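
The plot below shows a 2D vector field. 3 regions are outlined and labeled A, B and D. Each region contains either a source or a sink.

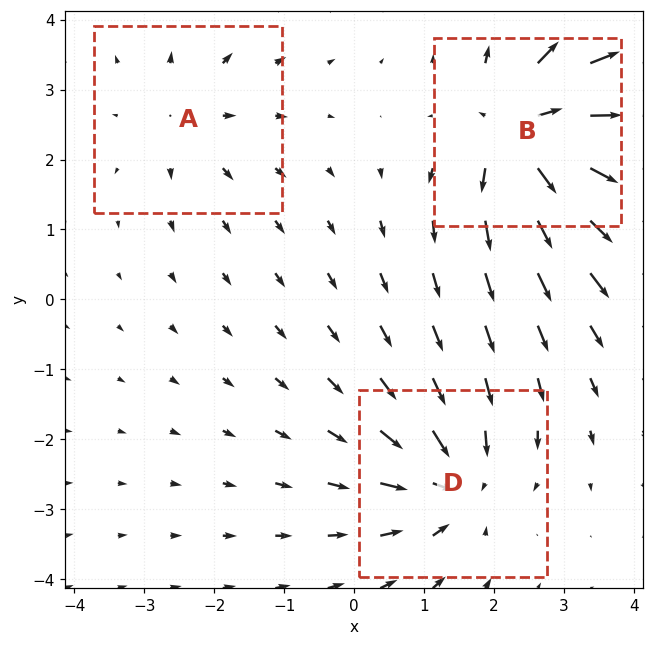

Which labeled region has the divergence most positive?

B

Divergence at each region's feature centre — A: about +2, B: about +6, D: about -4. Region B is most positive.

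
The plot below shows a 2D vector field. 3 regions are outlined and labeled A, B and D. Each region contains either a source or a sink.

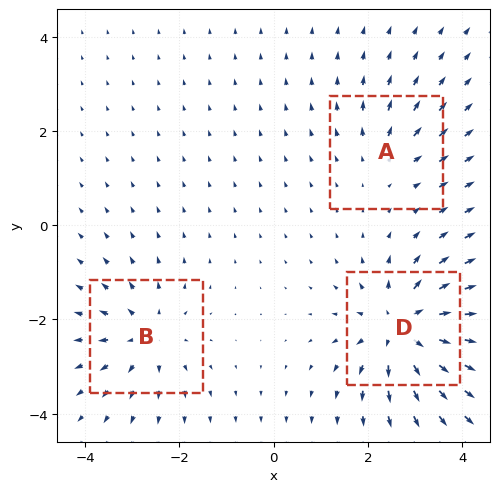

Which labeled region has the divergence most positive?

D

Divergence at each region's feature centre — A: about +2, B: about +3, D: about +5. Region D is most positive.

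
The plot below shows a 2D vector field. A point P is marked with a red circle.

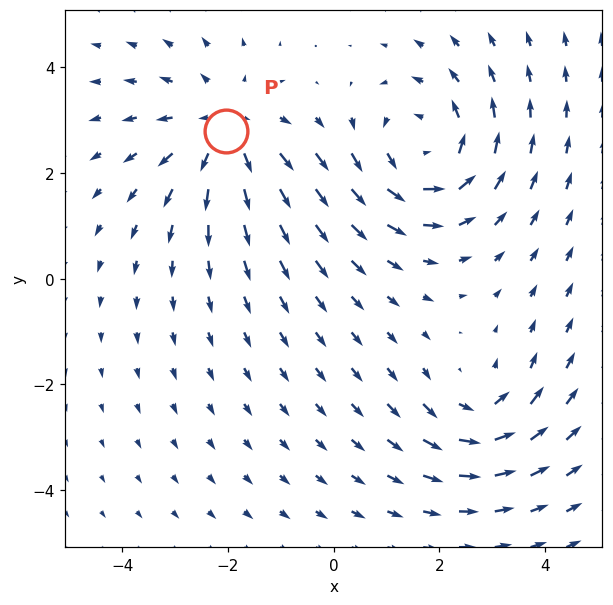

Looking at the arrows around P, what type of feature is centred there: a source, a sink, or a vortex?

At P (-2.0, 2.8) the arrows spread outward. Divergence about +3, curl ≈0 — positive divergence with near-zero curl is a source.

source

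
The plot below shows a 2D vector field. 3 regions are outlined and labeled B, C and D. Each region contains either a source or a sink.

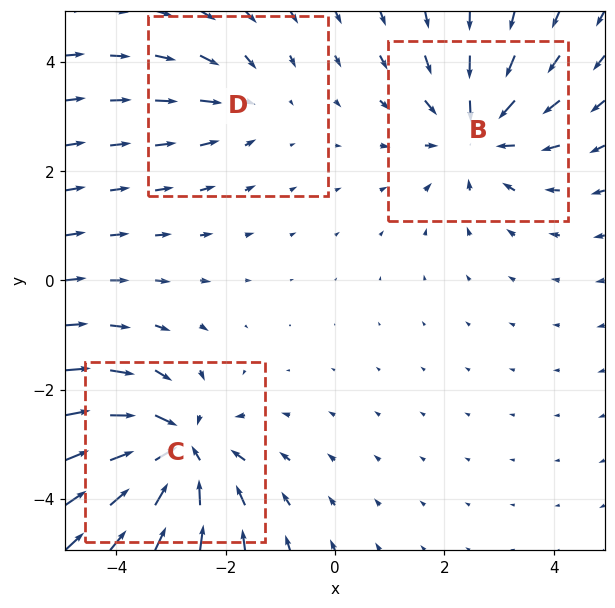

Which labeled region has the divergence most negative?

C

Divergence at each region's feature centre — B: about -3, C: about -5, D: about -2. Region C is most negative.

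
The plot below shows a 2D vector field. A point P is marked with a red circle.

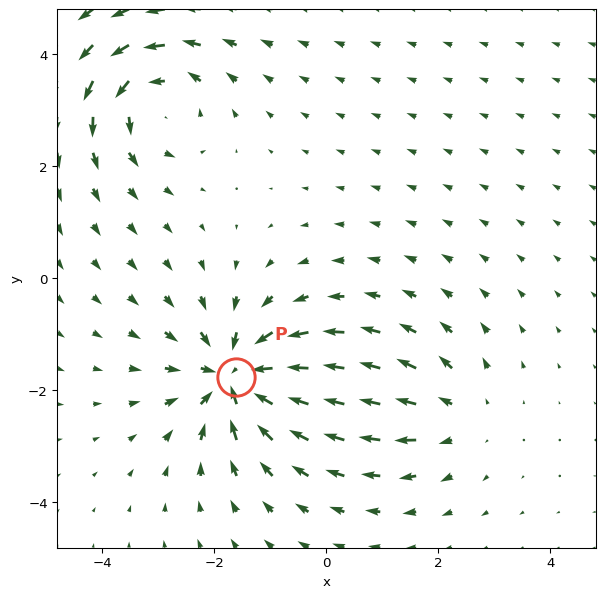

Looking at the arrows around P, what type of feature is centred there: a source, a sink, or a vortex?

At P (-1.6, -1.8) the arrows converge inward. Divergence about -5, curl ≈0 — negative divergence with near-zero curl is a sink.

sink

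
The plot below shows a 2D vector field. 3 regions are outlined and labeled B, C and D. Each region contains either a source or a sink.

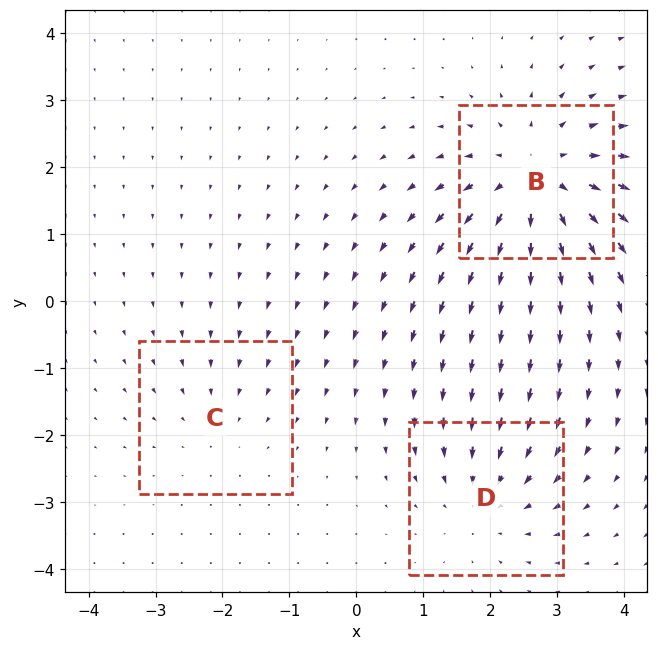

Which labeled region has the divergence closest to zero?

C

Divergence at each region's feature centre — B: about +5, C: about -2, D: about -3. Region C is closest to zero.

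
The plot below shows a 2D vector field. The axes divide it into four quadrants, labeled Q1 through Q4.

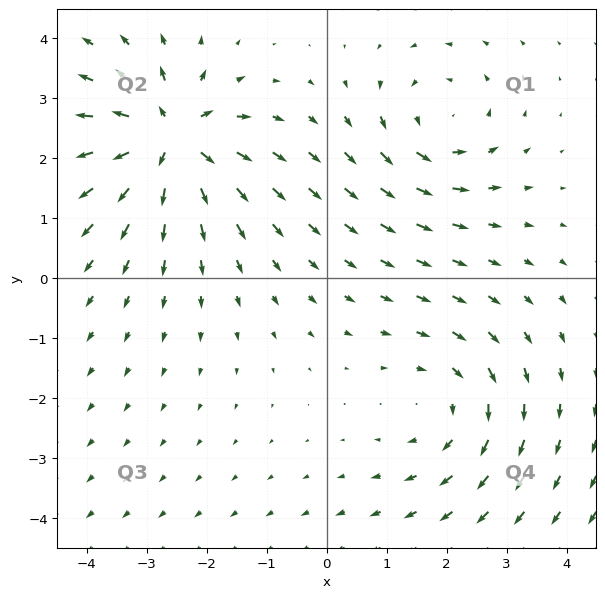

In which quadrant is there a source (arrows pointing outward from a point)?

The source sits at approximately (-2.6, 2.3), which lies in quadrant Q2. The divergence there is about +5, positive as expected for a source.

Q2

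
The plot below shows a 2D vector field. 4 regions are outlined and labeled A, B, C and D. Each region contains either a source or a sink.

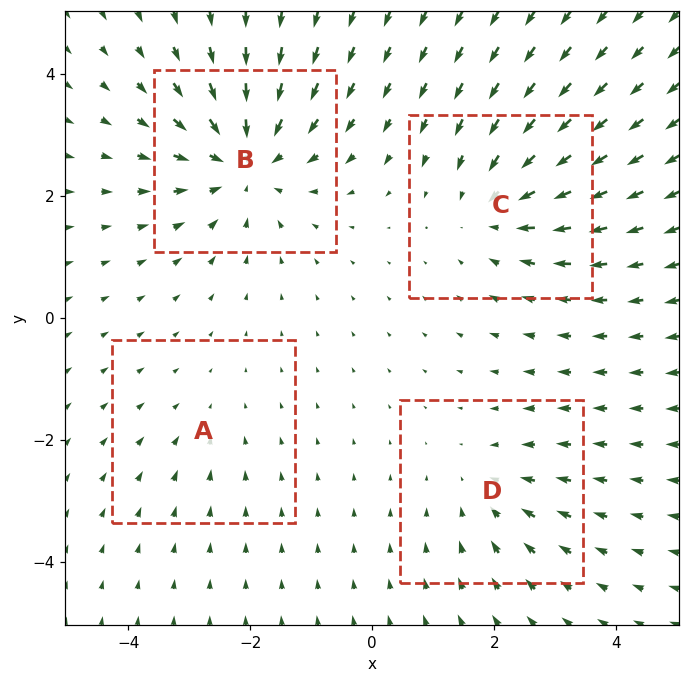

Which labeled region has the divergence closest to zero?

A

Divergence at each region's feature centre — A: about -2, B: about -6, C: about -4, D: about -3. Region A is closest to zero.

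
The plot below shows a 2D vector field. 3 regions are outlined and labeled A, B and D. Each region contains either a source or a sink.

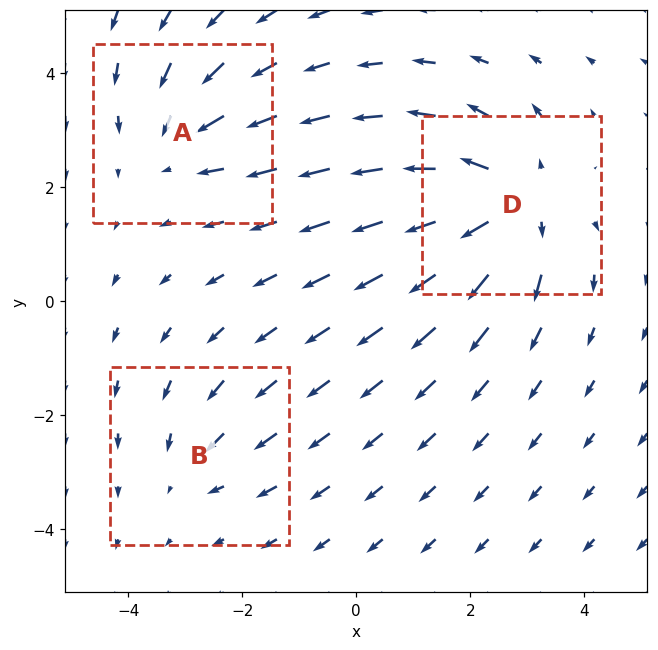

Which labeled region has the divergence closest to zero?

B

Divergence at each region's feature centre — A: about -3, B: about -2, D: about +4. Region B is closest to zero.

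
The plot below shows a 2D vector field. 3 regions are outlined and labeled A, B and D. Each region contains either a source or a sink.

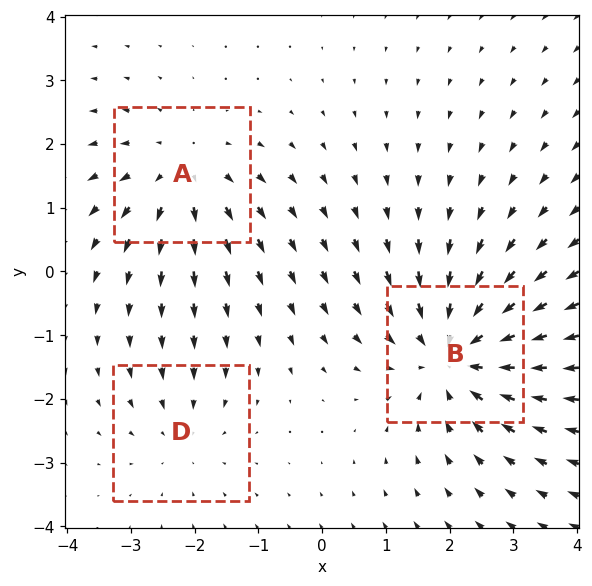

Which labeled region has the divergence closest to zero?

Divergence at each region's feature centre — A: about +3, B: about -4, D: about -2. Region D is closest to zero.

D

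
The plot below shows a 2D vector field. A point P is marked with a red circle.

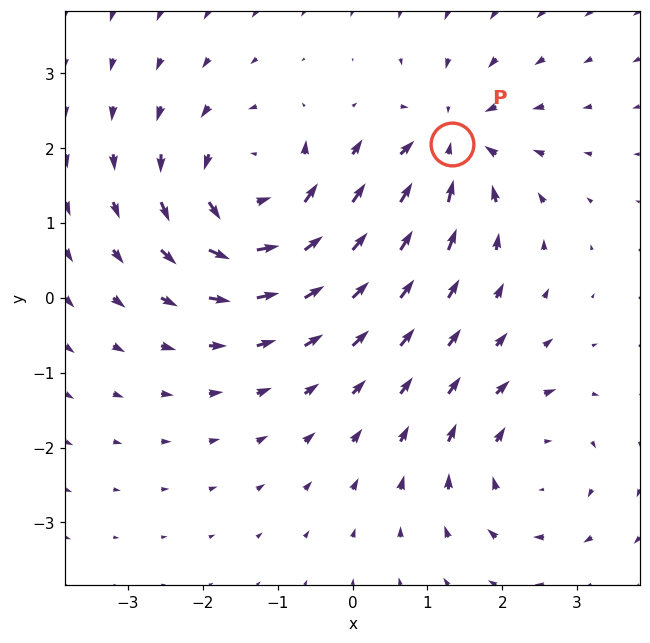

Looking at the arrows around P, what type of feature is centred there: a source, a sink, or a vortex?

At P (1.3, 2.1) the arrows converge inward. Divergence about -4, curl ≈0 — negative divergence with near-zero curl is a sink.

sink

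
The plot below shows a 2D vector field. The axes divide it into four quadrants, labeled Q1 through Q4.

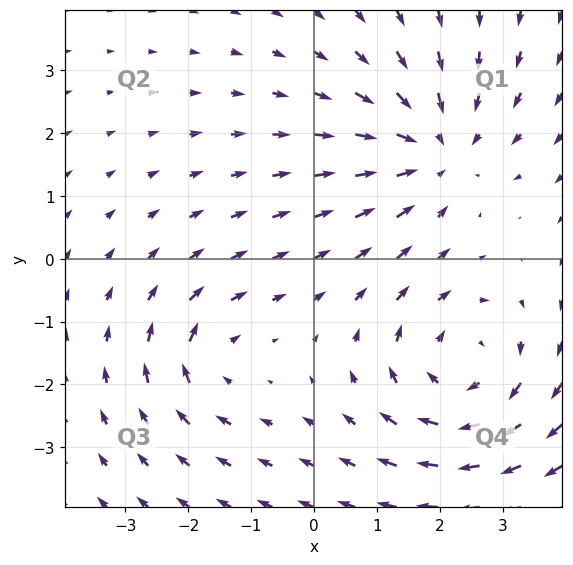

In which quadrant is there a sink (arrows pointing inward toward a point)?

Q1

The sink sits at approximately (1.9, 1.8), which lies in quadrant Q1. The divergence there is about -3, negative as expected for a sink.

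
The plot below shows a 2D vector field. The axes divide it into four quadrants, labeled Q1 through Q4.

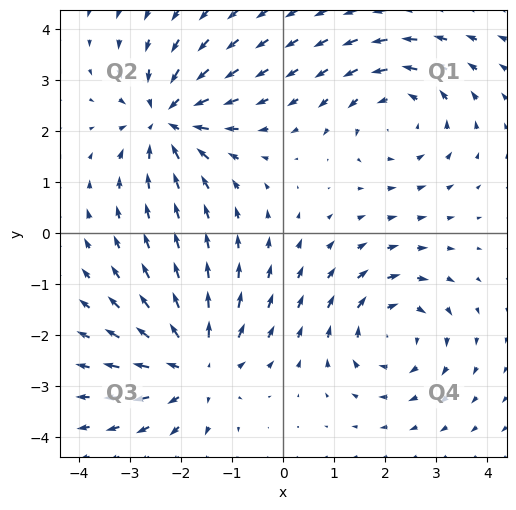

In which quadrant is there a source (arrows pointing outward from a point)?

Q3

The source sits at approximately (-1.7, -2.6), which lies in quadrant Q3. The divergence there is about +4, positive as expected for a source.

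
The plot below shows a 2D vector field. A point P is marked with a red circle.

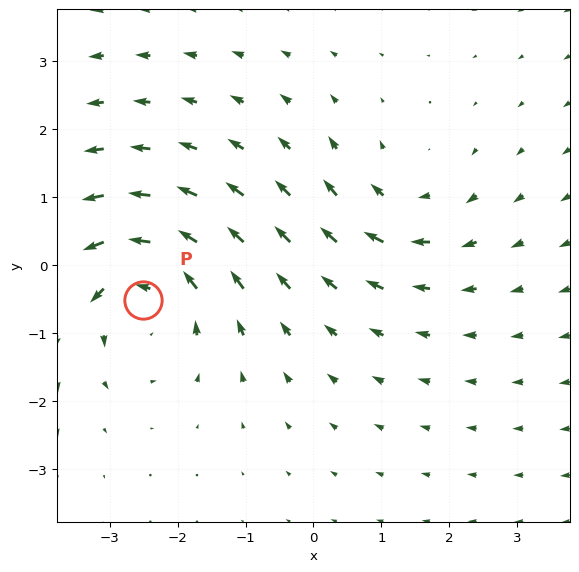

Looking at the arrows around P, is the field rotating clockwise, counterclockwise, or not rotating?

counterclockwise

Near P at (-2.5, -0.5) the arrows circulate counterclockwise. The curl (z-component) there is about +4; positive curl means counterclockwise rotation.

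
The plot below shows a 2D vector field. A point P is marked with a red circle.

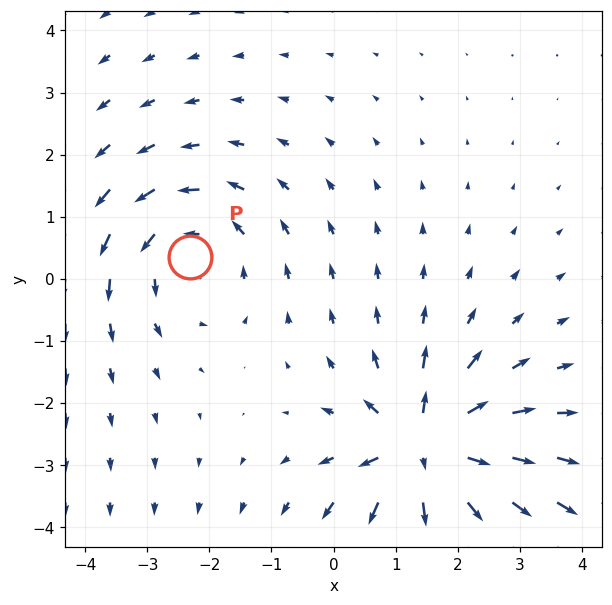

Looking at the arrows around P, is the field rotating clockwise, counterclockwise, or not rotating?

counterclockwise

Near P at (-2.3, 0.4) the arrows circulate counterclockwise. The curl (z-component) there is about +3; positive curl means counterclockwise rotation.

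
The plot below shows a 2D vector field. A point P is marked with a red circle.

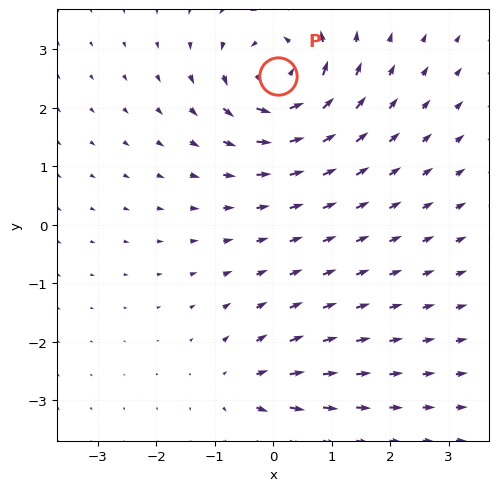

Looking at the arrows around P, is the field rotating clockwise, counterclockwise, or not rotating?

counterclockwise

Near P at (0.1, 2.5) the arrows circulate counterclockwise. The curl (z-component) there is about +6; positive curl means counterclockwise rotation.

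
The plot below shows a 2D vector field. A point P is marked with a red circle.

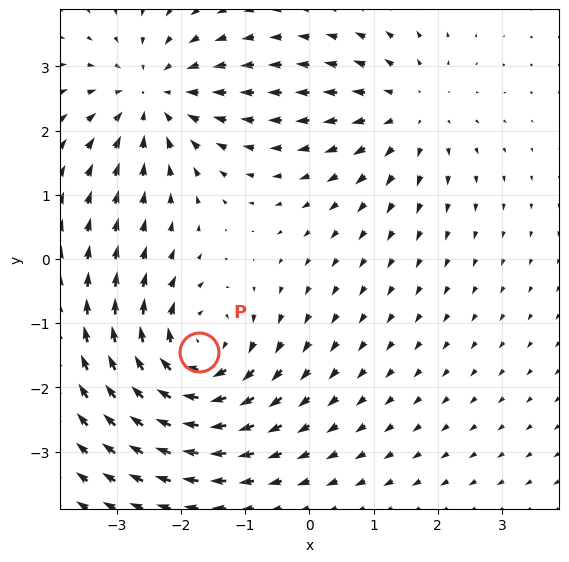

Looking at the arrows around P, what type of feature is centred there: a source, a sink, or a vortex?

At P (-1.7, -1.5) the arrows circulate clockwise. Divergence ≈0, curl about -5 — near-zero divergence with nonzero curl is a vortex.

vortex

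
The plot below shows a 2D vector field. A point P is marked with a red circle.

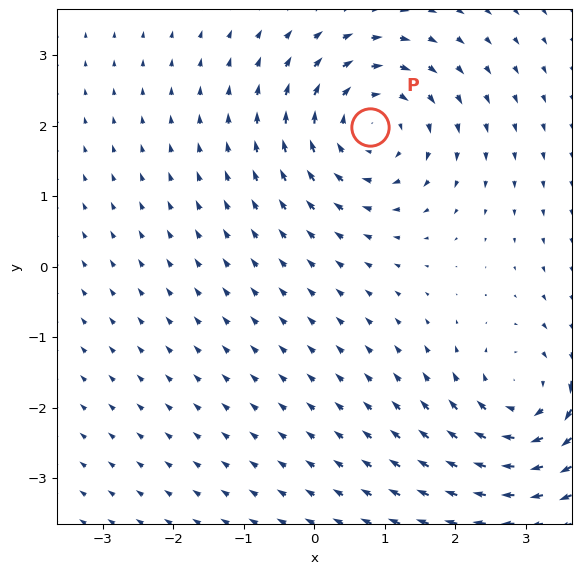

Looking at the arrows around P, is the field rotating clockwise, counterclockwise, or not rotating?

clockwise

Near P at (0.8, 2.0) the arrows circulate clockwise. The curl (z-component) there is about -4; negative curl means clockwise rotation.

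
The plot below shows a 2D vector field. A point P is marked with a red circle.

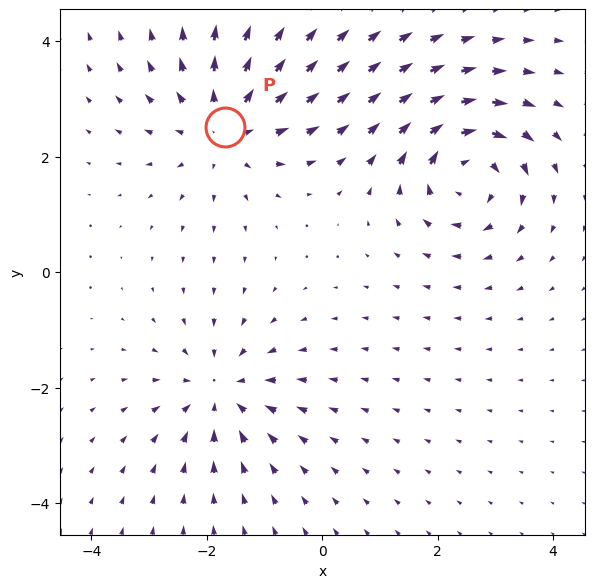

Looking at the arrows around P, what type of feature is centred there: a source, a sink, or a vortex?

At P (-1.7, 2.5) the arrows spread outward. Divergence about +4, curl ≈0 — positive divergence with near-zero curl is a source.

source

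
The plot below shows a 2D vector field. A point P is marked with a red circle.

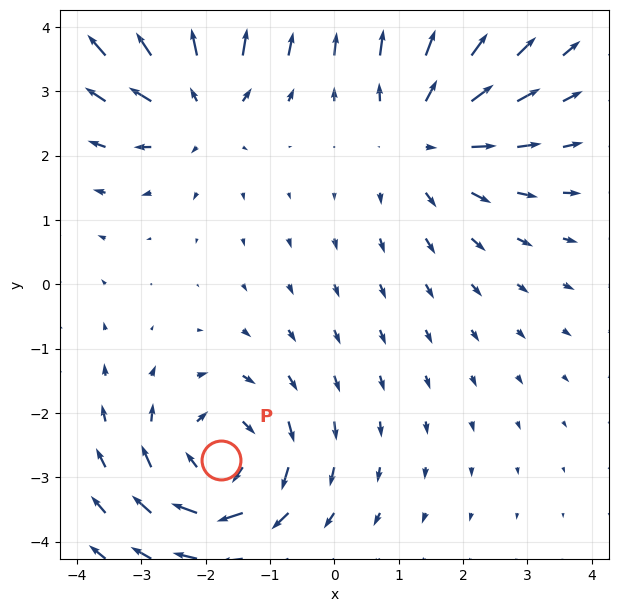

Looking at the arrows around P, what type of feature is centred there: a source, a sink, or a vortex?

vortex

At P (-1.8, -2.7) the arrows circulate clockwise. Divergence ≈0, curl about -5 — near-zero divergence with nonzero curl is a vortex.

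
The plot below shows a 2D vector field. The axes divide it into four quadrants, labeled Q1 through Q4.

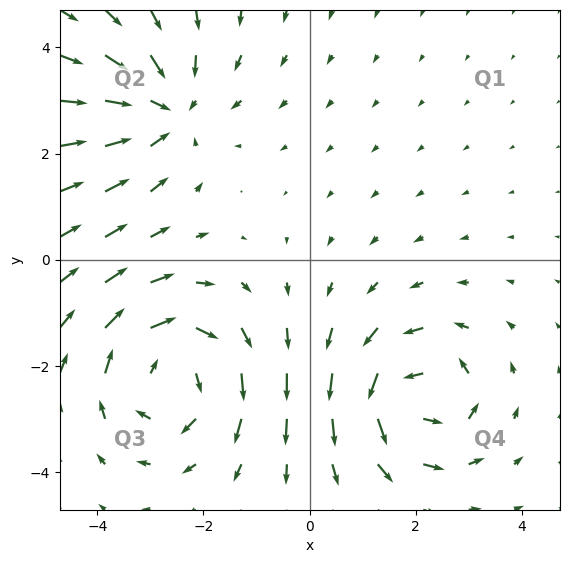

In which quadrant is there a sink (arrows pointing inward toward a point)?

The sink sits at approximately (-2.7, 2.8), which lies in quadrant Q2. The divergence there is about -3, negative as expected for a sink.

Q2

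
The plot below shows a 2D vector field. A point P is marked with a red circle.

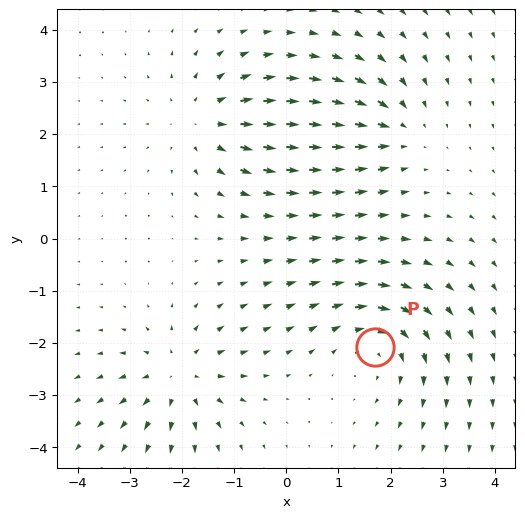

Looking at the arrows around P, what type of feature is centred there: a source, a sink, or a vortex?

At P (1.7, -2.1) the arrows circulate clockwise. Divergence ≈0, curl about -3 — near-zero divergence with nonzero curl is a vortex.

vortex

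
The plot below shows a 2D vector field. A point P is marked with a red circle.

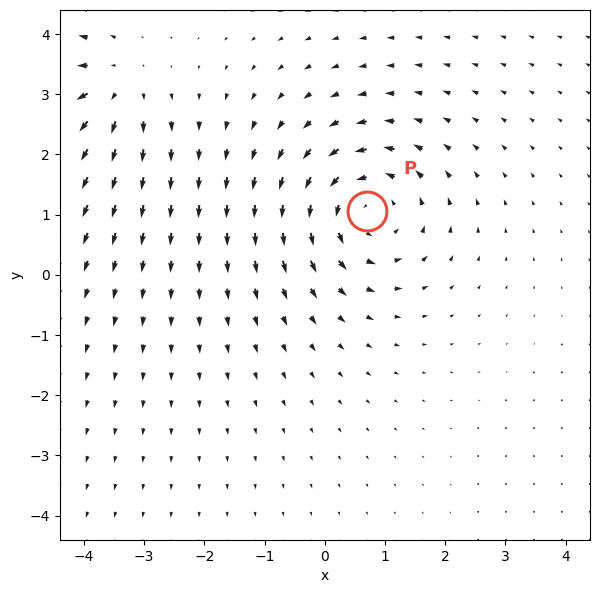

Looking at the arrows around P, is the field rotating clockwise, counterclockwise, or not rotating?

counterclockwise

Near P at (0.7, 1.1) the arrows circulate counterclockwise. The curl (z-component) there is about +4; positive curl means counterclockwise rotation.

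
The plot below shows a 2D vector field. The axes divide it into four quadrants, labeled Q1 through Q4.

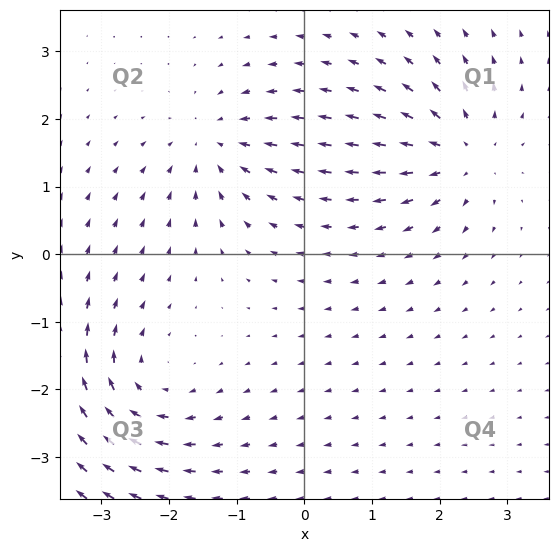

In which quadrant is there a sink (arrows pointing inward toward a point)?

Q2

The sink sits at approximately (-1.3, 1.6), which lies in quadrant Q2. The divergence there is about -3, negative as expected for a sink.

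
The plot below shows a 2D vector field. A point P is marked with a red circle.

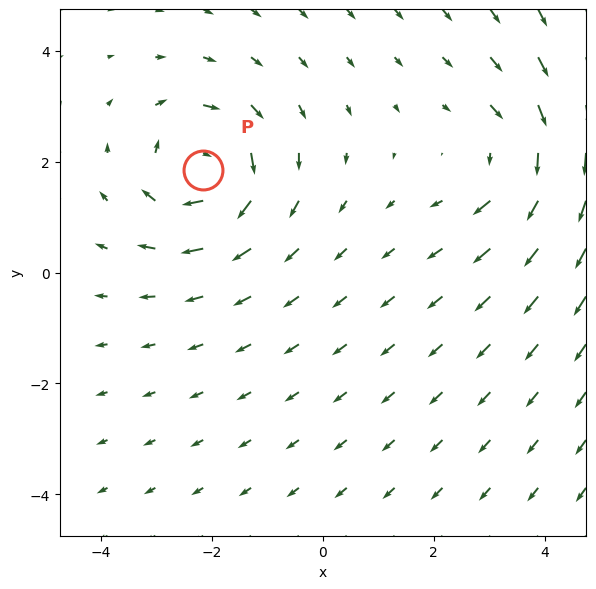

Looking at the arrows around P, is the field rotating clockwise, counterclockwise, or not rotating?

clockwise

Near P at (-2.2, 1.9) the arrows circulate clockwise. The curl (z-component) there is about -5; negative curl means clockwise rotation.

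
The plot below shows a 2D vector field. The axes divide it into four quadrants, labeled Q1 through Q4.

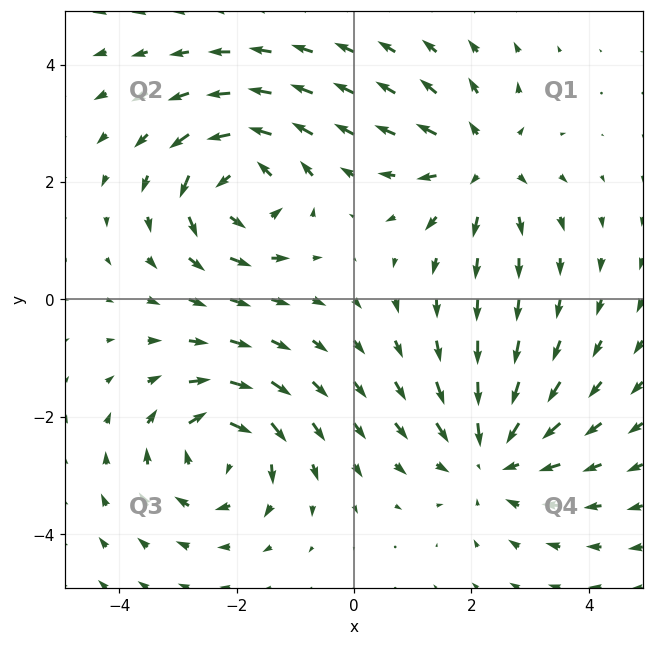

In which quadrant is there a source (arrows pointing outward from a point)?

The source sits at approximately (2.2, 2.3), which lies in quadrant Q1. The divergence there is about +4, positive as expected for a source.

Q1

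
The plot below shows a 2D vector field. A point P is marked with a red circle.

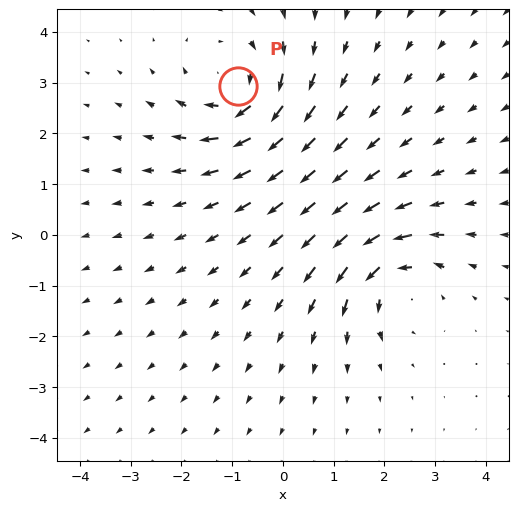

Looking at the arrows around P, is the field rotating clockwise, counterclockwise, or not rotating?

clockwise

Near P at (-0.9, 2.9) the arrows circulate clockwise. The curl (z-component) there is about -4; negative curl means clockwise rotation.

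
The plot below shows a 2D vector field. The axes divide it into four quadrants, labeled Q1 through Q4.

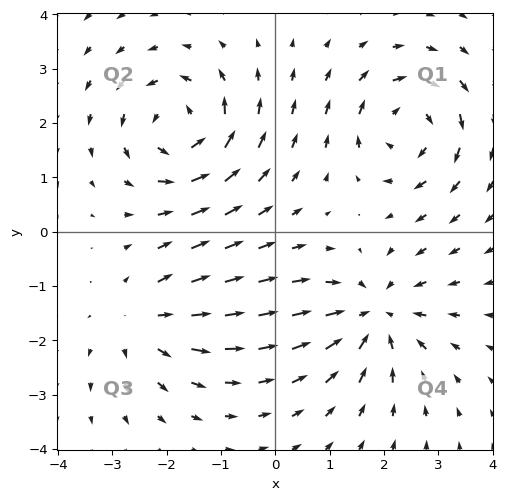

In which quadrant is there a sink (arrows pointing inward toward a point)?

Q4

The sink sits at approximately (1.8, -1.5), which lies in quadrant Q4. The divergence there is about -5, negative as expected for a sink.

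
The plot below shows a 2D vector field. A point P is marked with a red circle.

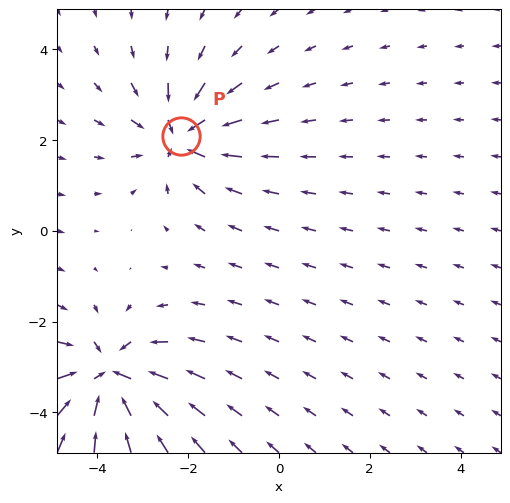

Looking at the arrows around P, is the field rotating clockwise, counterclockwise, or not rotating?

not rotating

Near P at (-2.2, 2.1) the arrows show no circulation. The curl there is ≈0.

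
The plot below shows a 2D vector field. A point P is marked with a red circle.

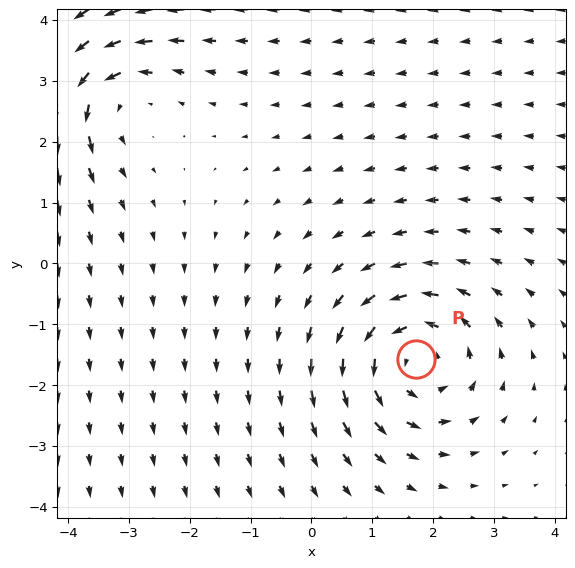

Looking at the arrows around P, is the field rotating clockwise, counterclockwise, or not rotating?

Near P at (1.7, -1.6) the arrows circulate counterclockwise. The curl (z-component) there is about +3; positive curl means counterclockwise rotation.

counterclockwise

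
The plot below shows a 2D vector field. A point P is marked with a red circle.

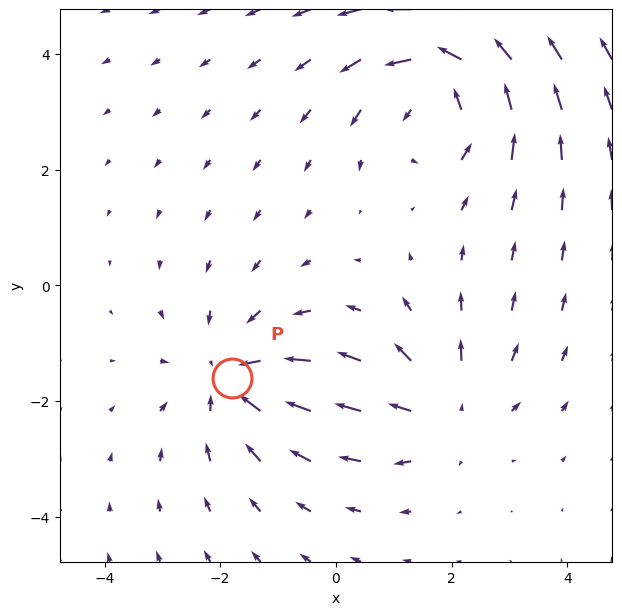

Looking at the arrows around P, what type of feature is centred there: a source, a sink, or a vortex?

At P (-1.8, -1.6) the arrows converge inward. Divergence about -3, curl ≈0 — negative divergence with near-zero curl is a sink.

sink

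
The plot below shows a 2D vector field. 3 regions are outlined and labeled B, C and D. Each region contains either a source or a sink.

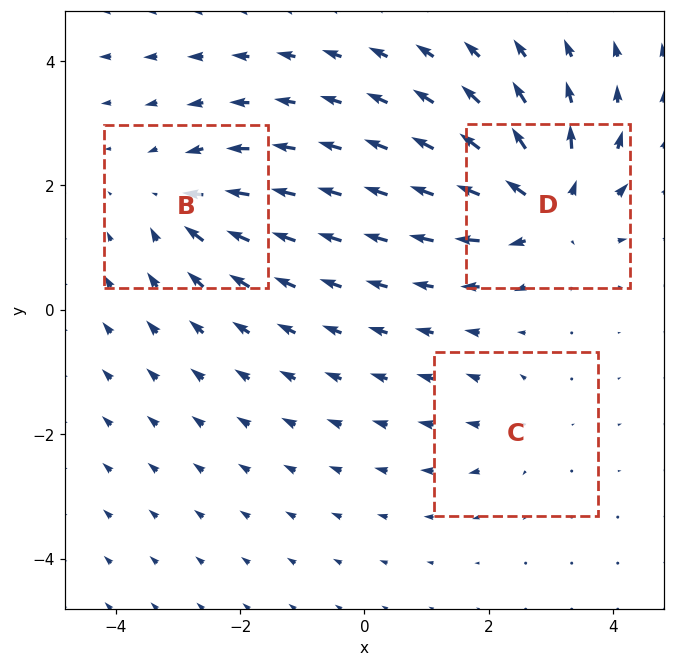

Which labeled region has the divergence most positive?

Divergence at each region's feature centre — B: about -3, C: about +2, D: about +6. Region D is most positive.

D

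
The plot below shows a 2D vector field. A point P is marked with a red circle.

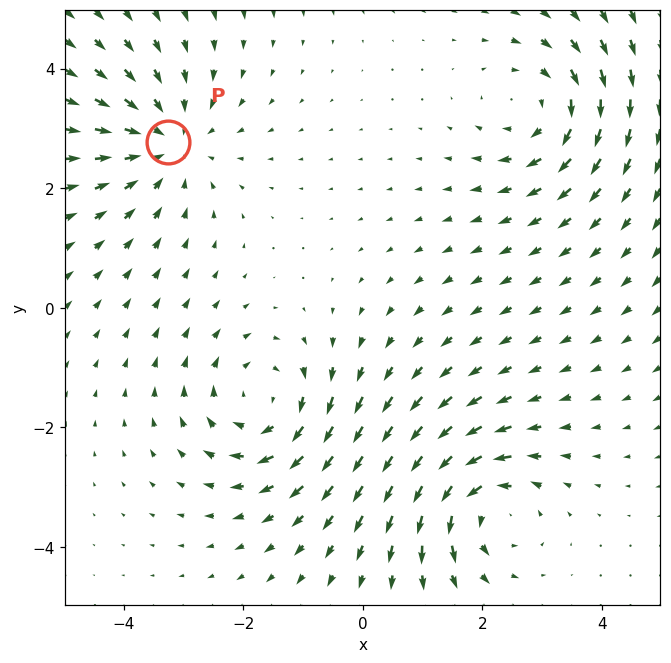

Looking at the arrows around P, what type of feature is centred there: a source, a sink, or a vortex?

At P (-3.3, 2.8) the arrows converge inward. Divergence about -3, curl ≈0 — negative divergence with near-zero curl is a sink.

sink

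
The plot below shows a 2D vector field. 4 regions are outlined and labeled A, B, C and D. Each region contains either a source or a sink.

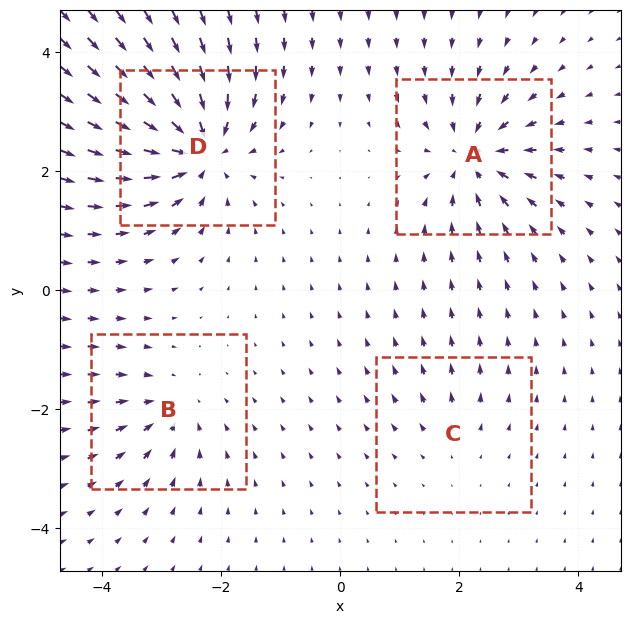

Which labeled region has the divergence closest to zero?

Divergence at each region's feature centre — A: about -7, B: about -4, C: about +2, D: about -9. Region C is closest to zero.

C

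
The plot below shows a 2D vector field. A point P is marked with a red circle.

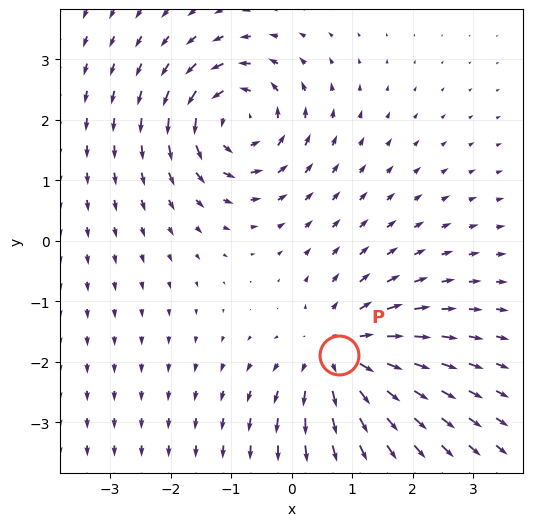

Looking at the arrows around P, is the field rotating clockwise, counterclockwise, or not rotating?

not rotating

Near P at (0.8, -1.9) the arrows show no circulation. The curl there is ≈0.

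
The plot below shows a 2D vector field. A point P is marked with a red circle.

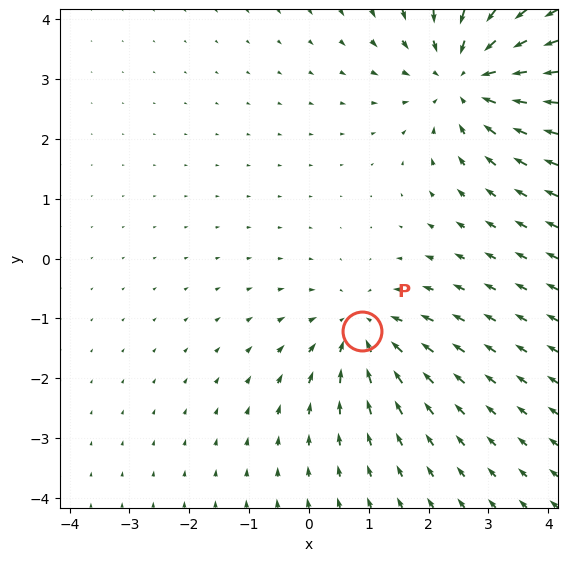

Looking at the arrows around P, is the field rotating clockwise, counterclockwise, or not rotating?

not rotating

Near P at (0.9, -1.2) the arrows show no circulation. The curl there is ≈0.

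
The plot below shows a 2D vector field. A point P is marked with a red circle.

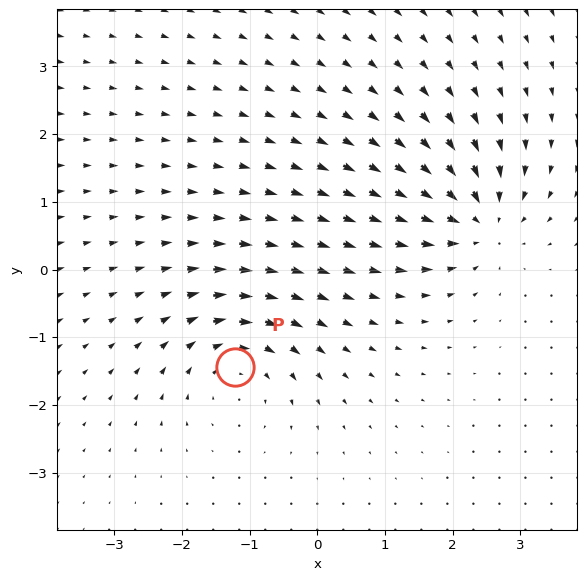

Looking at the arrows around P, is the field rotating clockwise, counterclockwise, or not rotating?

clockwise

Near P at (-1.2, -1.4) the arrows circulate clockwise. The curl (z-component) there is about -5; negative curl means clockwise rotation.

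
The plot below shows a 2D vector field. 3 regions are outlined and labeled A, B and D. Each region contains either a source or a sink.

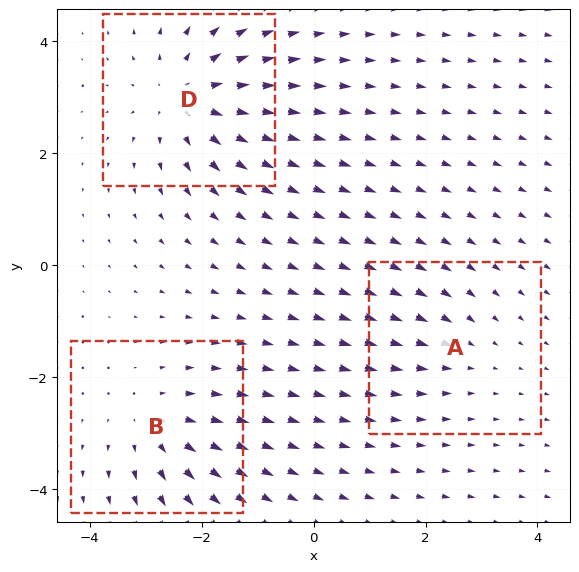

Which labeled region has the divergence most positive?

Divergence at each region's feature centre — A: about -2, B: about +3, D: about +4. Region D is most positive.

D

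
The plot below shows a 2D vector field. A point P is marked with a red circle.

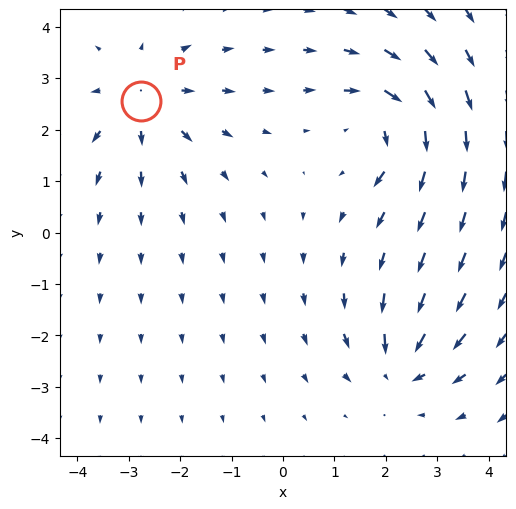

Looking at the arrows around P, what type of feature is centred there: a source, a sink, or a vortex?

source

At P (-2.8, 2.6) the arrows spread outward. Divergence about +4, curl ≈0 — positive divergence with near-zero curl is a source.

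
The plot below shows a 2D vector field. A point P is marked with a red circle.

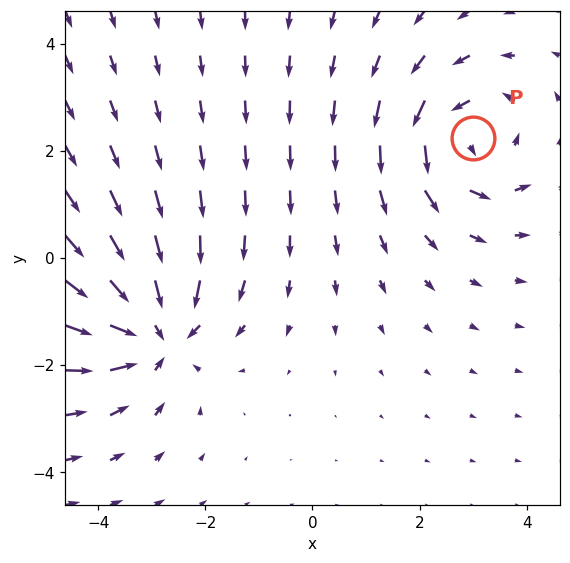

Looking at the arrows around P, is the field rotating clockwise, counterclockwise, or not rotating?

counterclockwise

Near P at (3.0, 2.2) the arrows circulate counterclockwise. The curl (z-component) there is about +3; positive curl means counterclockwise rotation.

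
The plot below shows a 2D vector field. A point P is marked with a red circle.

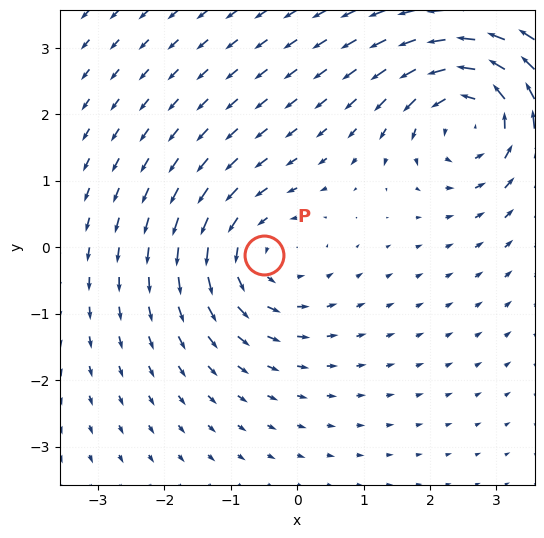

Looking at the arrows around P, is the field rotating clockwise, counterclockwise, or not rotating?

counterclockwise

Near P at (-0.5, -0.1) the arrows circulate counterclockwise. The curl (z-component) there is about +3; positive curl means counterclockwise rotation.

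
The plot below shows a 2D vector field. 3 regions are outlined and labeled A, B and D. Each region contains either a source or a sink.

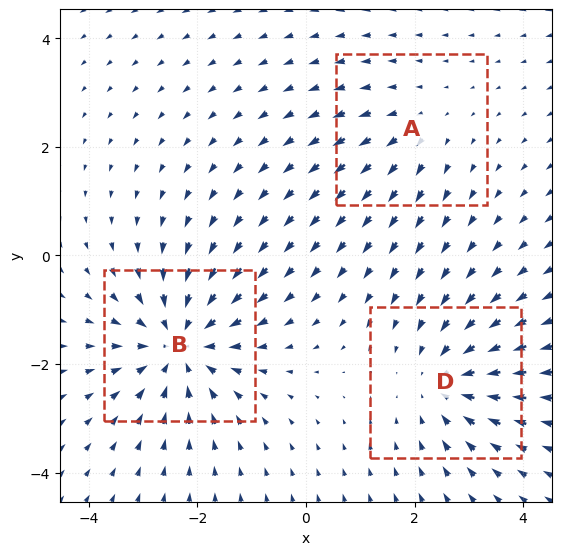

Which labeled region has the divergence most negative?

Divergence at each region's feature centre — A: about +2, B: about -4, D: about -3. Region B is most negative.

B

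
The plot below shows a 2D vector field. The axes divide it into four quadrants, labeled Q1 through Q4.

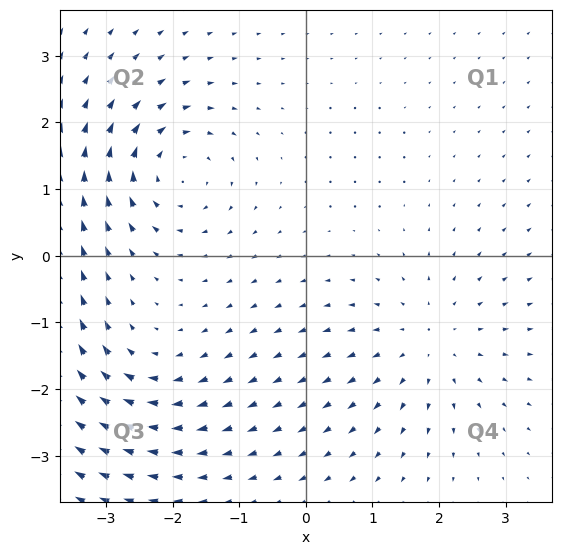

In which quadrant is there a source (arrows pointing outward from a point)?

The source sits at approximately (1.8, -1.3), which lies in quadrant Q4. The divergence there is about +3, positive as expected for a source.

Q4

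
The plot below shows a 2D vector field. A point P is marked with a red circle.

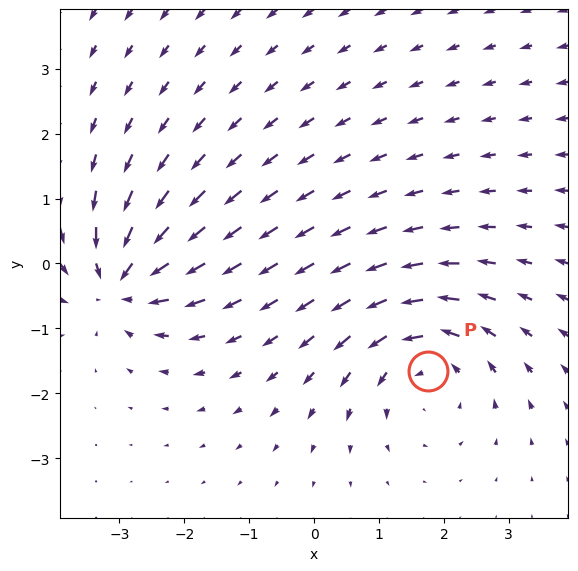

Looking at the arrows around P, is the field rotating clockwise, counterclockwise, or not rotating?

counterclockwise

Near P at (1.7, -1.7) the arrows circulate counterclockwise. The curl (z-component) there is about +4; positive curl means counterclockwise rotation.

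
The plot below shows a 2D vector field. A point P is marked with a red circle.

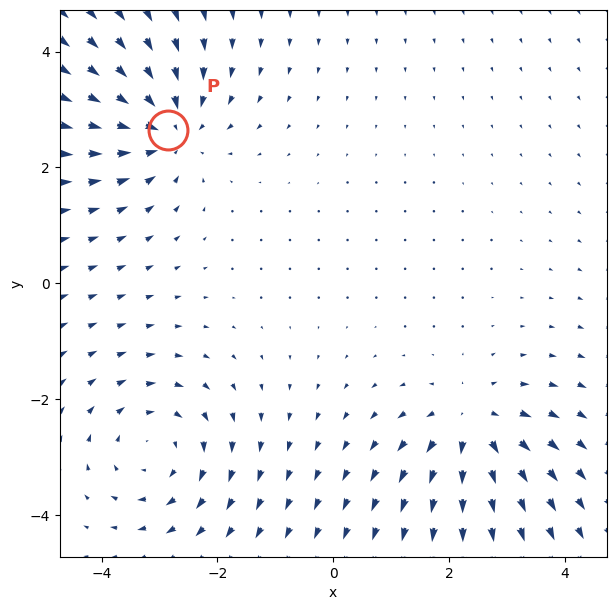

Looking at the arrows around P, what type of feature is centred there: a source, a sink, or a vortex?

sink

At P (-2.8, 2.6) the arrows converge inward. Divergence about -4, curl ≈0 — negative divergence with near-zero curl is a sink.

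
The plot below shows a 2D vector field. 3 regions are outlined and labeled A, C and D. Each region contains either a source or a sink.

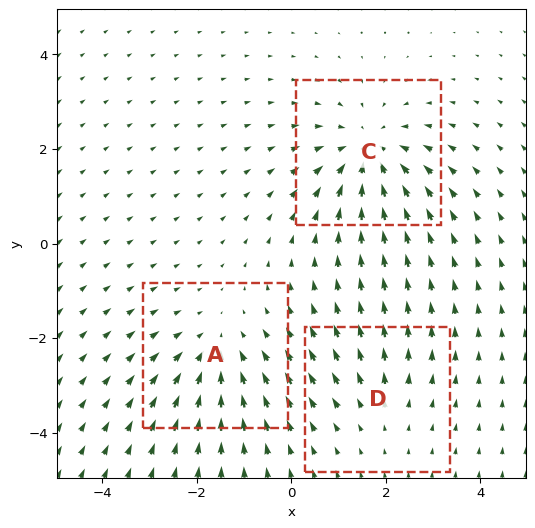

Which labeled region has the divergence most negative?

C

Divergence at each region's feature centre — A: about -3, C: about -4, D: about +2. Region C is most negative.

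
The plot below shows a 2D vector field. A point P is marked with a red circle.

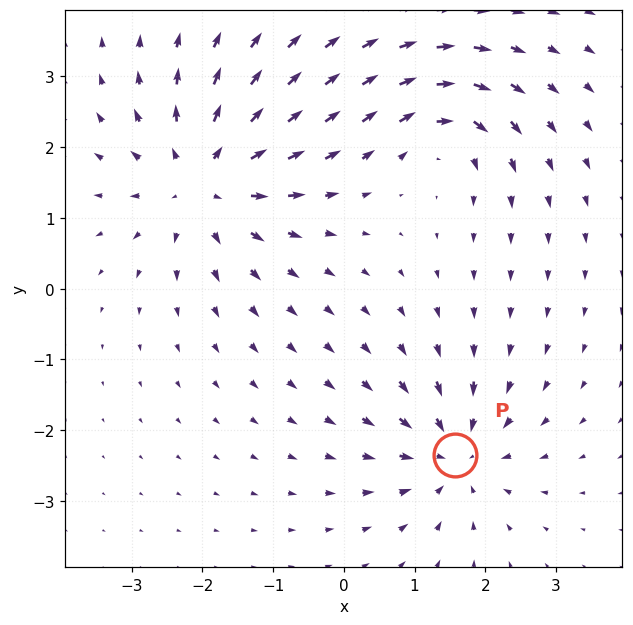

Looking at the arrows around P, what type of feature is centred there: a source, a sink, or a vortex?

sink

At P (1.6, -2.4) the arrows converge inward. Divergence about -4, curl ≈0 — negative divergence with near-zero curl is a sink.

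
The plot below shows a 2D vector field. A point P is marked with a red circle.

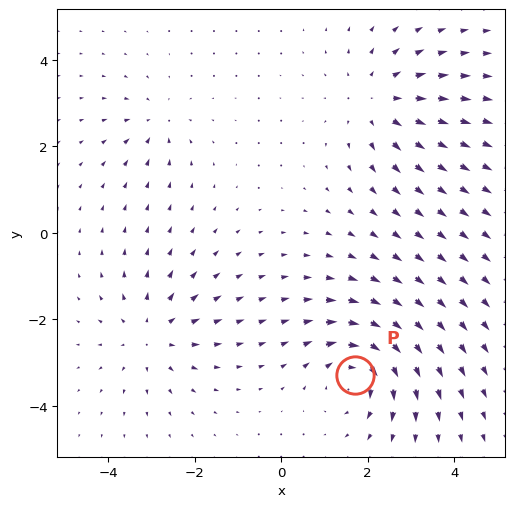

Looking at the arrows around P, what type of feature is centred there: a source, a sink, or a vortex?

At P (1.7, -3.3) the arrows circulate clockwise. Divergence ≈0, curl about -6 — near-zero divergence with nonzero curl is a vortex.

vortex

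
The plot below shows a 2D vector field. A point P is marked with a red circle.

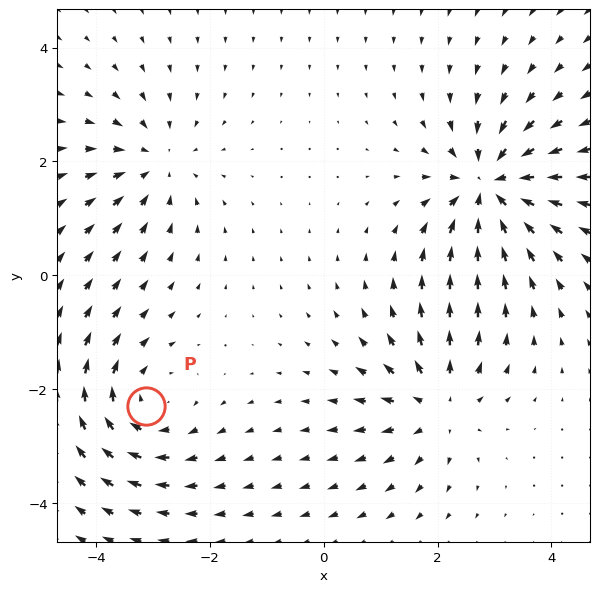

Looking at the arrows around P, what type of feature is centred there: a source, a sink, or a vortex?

vortex

At P (-3.1, -2.3) the arrows circulate clockwise. Divergence ≈0, curl about -4 — near-zero divergence with nonzero curl is a vortex.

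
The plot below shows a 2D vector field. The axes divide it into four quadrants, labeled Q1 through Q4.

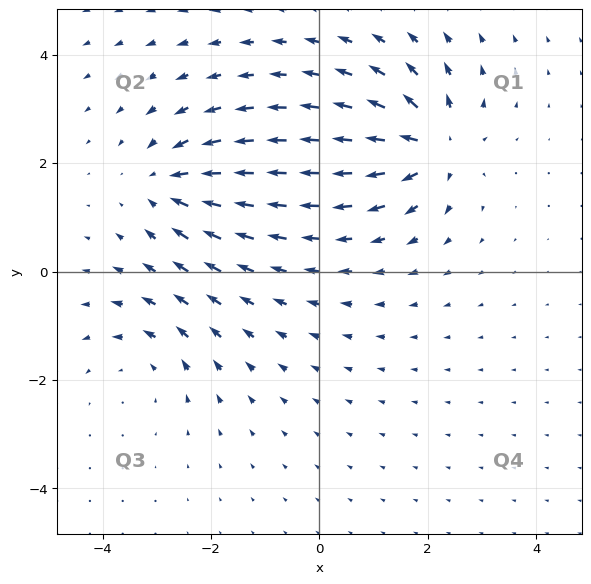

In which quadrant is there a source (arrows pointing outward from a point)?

Q1

The source sits at approximately (2.1, 2.3), which lies in quadrant Q1. The divergence there is about +6, positive as expected for a source.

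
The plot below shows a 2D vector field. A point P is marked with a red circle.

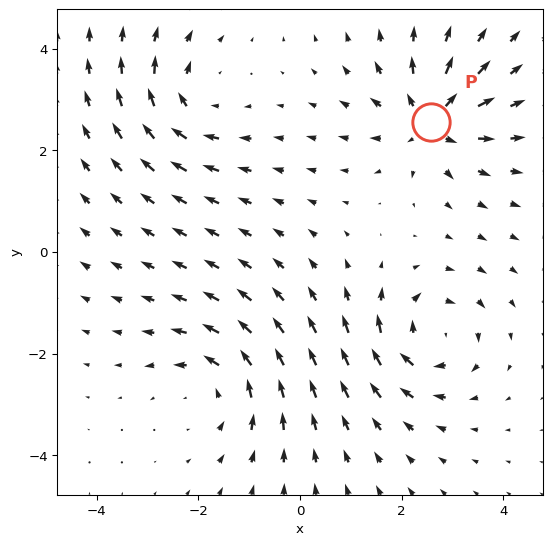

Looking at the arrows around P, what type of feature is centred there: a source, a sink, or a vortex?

At P (2.6, 2.6) the arrows spread outward. Divergence about +6, curl ≈0 — positive divergence with near-zero curl is a source.

source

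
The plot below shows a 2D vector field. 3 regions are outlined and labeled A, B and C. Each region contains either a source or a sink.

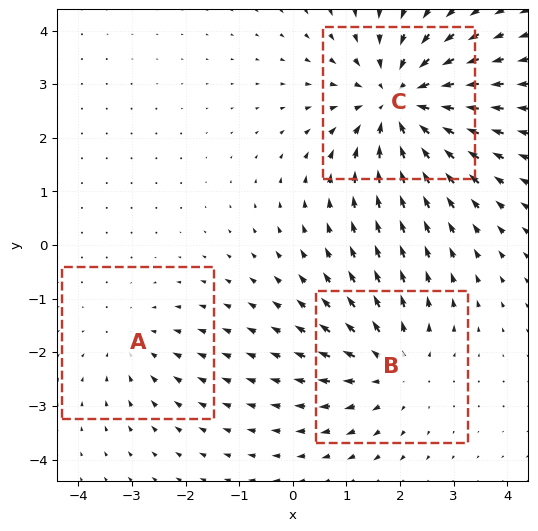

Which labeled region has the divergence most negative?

Divergence at each region's feature centre — A: about -2, B: about +3, C: about -5. Region C is most negative.

C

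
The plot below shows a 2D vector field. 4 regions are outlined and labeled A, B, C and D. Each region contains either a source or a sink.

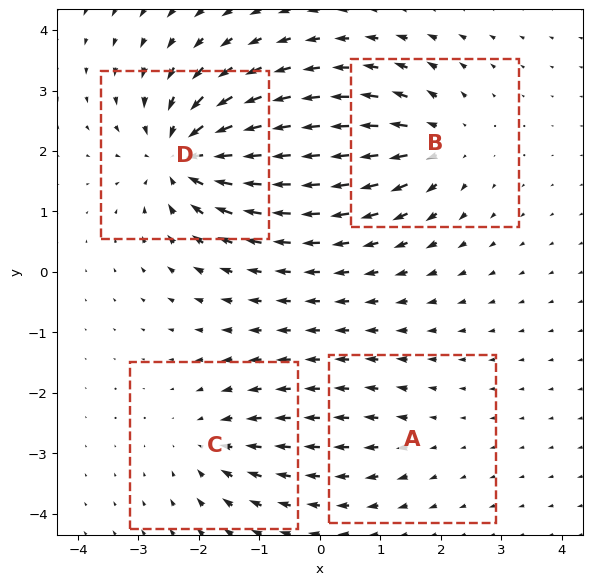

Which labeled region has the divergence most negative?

Divergence at each region's feature centre — A: about +2, B: about +5, C: about -4, D: about -8. Region D is most negative.

D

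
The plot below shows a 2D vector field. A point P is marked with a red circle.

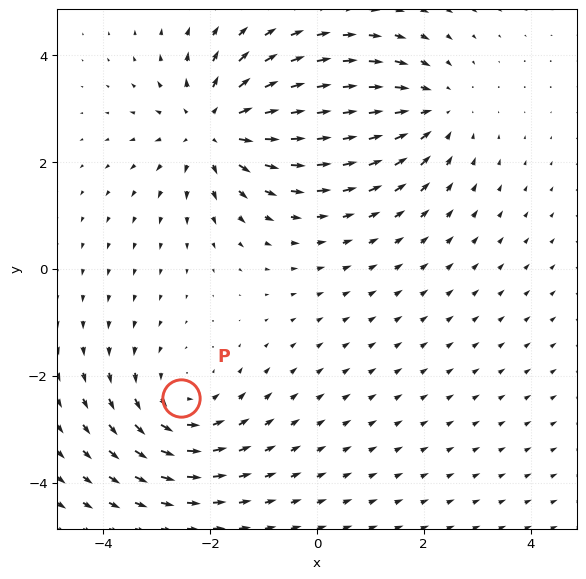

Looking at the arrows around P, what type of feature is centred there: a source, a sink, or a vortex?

At P (-2.5, -2.4) the arrows circulate counterclockwise. Divergence ≈0, curl about +3 — near-zero divergence with nonzero curl is a vortex.

vortex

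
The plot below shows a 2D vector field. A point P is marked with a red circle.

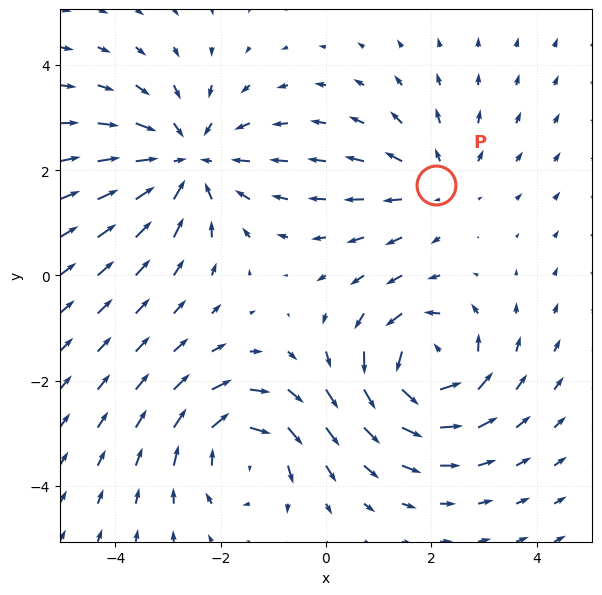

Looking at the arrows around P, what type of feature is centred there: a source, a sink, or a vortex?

source

At P (2.1, 1.7) the arrows spread outward. Divergence about +3, curl ≈0 — positive divergence with near-zero curl is a source.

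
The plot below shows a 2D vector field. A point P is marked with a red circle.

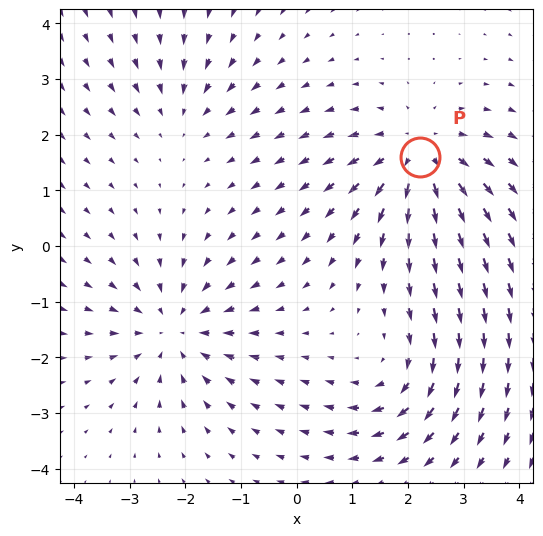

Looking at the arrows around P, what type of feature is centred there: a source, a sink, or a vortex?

source

At P (2.2, 1.6) the arrows spread outward. Divergence about +5, curl ≈0 — positive divergence with near-zero curl is a source.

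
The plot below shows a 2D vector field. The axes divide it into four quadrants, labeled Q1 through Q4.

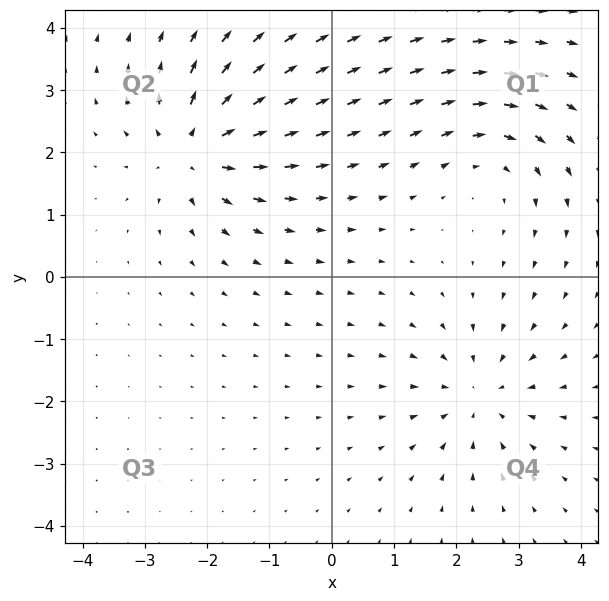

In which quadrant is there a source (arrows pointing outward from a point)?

The source sits at approximately (-2.2, 2.0), which lies in quadrant Q2. The divergence there is about +6, positive as expected for a source.

Q2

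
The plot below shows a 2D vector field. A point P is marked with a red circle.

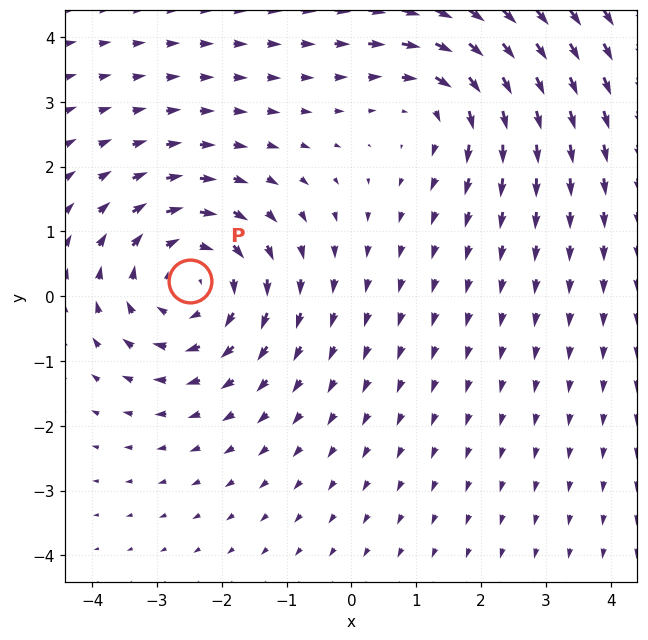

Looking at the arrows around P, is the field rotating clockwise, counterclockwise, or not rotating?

Near P at (-2.5, 0.2) the arrows circulate clockwise. The curl (z-component) there is about -4; negative curl means clockwise rotation.

clockwise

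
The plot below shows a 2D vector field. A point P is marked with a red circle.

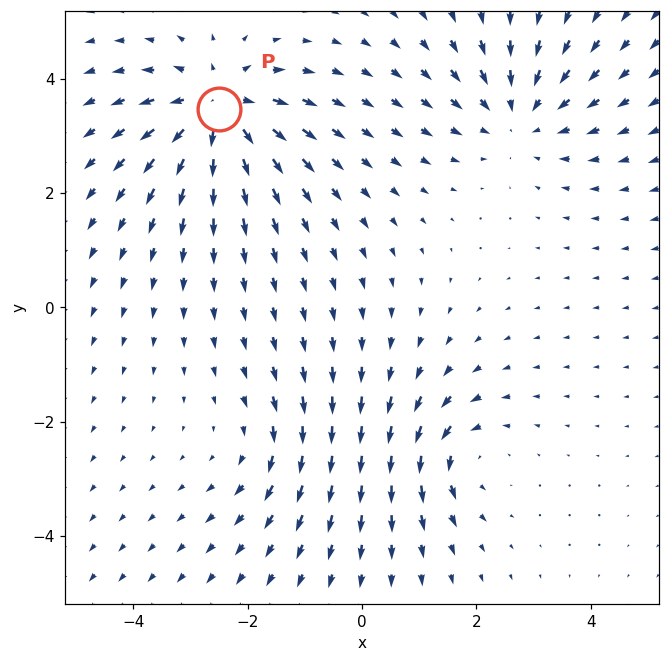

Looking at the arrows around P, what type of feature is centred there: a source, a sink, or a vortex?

At P (-2.5, 3.5) the arrows spread outward. Divergence about +6, curl ≈0 — positive divergence with near-zero curl is a source.

source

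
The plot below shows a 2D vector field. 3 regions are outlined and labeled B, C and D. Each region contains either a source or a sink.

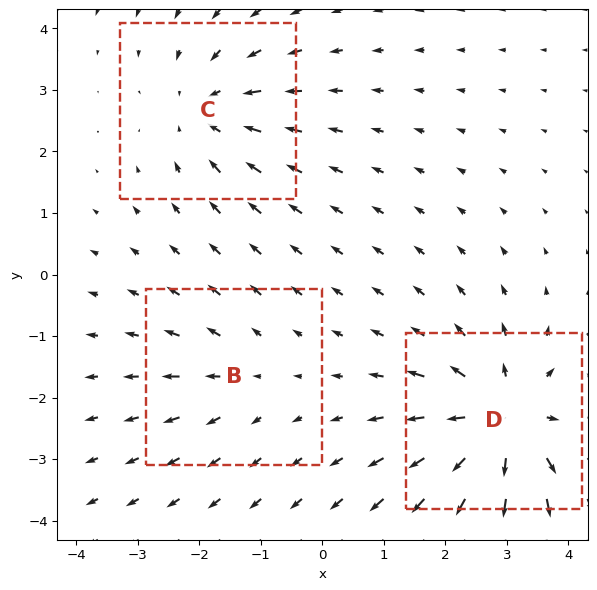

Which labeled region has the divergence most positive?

D

Divergence at each region's feature centre — B: about +2, C: about -3, D: about +5. Region D is most positive.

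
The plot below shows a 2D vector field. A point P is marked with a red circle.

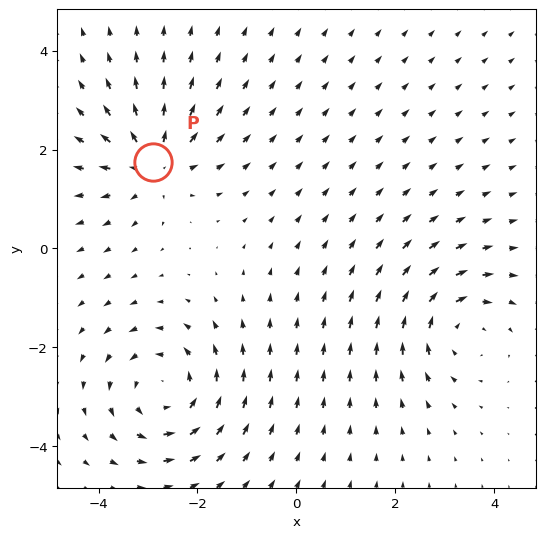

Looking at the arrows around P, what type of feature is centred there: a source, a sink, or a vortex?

source

At P (-2.9, 1.7) the arrows spread outward. Divergence about +3, curl ≈0 — positive divergence with near-zero curl is a source.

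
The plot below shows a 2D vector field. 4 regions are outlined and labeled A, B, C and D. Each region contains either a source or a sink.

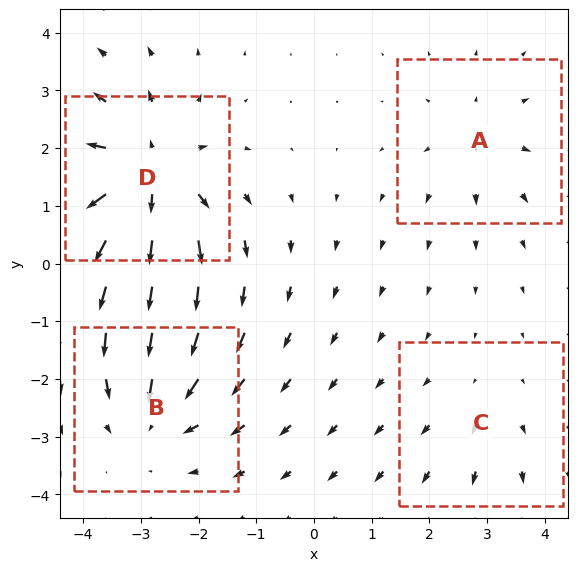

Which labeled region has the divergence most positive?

Divergence at each region's feature centre — A: about +3, B: about -5, C: about +2, D: about +7. Region D is most positive.

D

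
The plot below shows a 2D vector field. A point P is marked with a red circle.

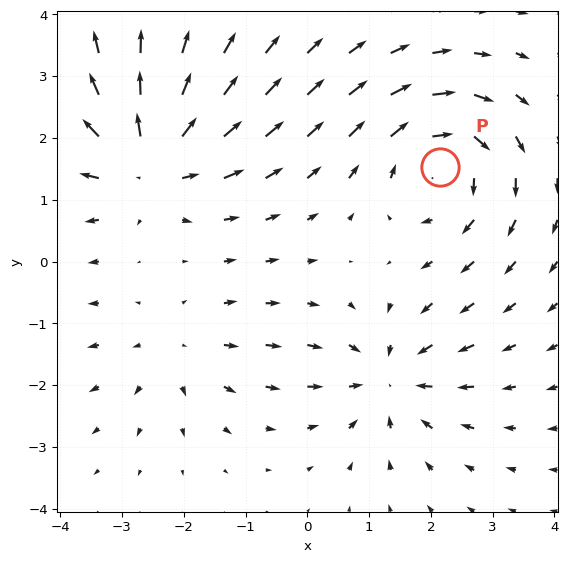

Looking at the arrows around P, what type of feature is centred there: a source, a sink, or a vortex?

At P (2.2, 1.5) the arrows circulate clockwise. Divergence ≈0, curl about -5 — near-zero divergence with nonzero curl is a vortex.

vortex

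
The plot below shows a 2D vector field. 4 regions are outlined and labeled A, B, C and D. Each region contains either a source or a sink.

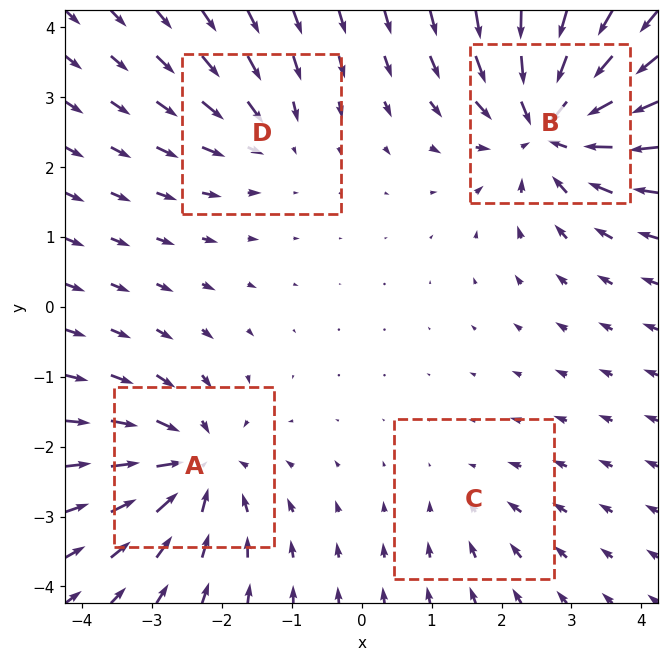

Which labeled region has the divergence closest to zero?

Divergence at each region's feature centre — A: about -6, B: about -8, C: about -2, D: about -3. Region C is closest to zero.

C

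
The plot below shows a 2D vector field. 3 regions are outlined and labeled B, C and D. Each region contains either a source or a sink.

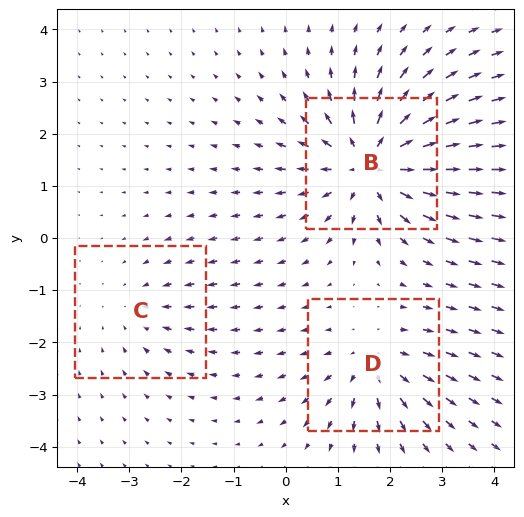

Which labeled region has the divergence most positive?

Divergence at each region's feature centre — B: about +5, C: about -2, D: about +3. Region B is most positive.

B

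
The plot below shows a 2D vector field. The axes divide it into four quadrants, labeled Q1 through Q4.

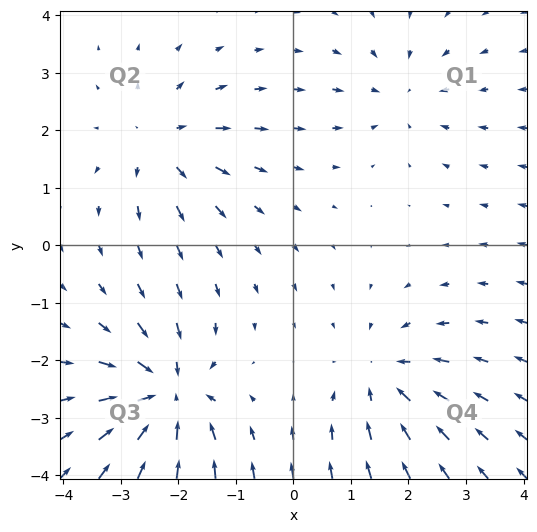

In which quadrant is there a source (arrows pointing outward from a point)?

The source sits at approximately (-2.3, 1.8), which lies in quadrant Q2. The divergence there is about +4, positive as expected for a source.

Q2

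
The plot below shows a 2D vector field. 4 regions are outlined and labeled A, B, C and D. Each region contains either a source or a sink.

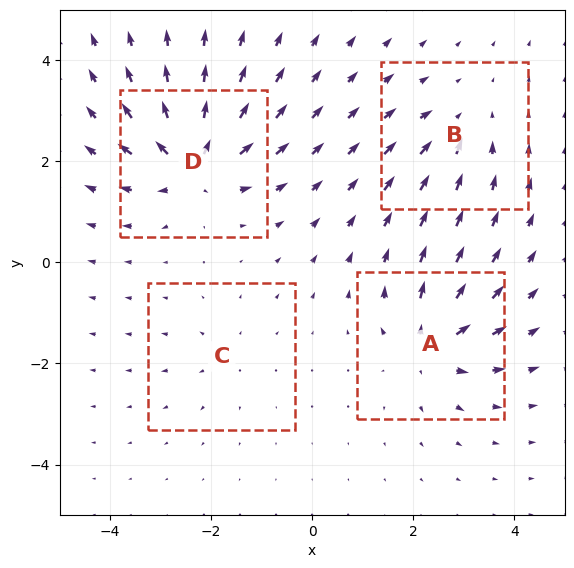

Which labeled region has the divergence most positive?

D

Divergence at each region's feature centre — A: about +6, B: about -4, C: about +3, D: about +8. Region D is most positive.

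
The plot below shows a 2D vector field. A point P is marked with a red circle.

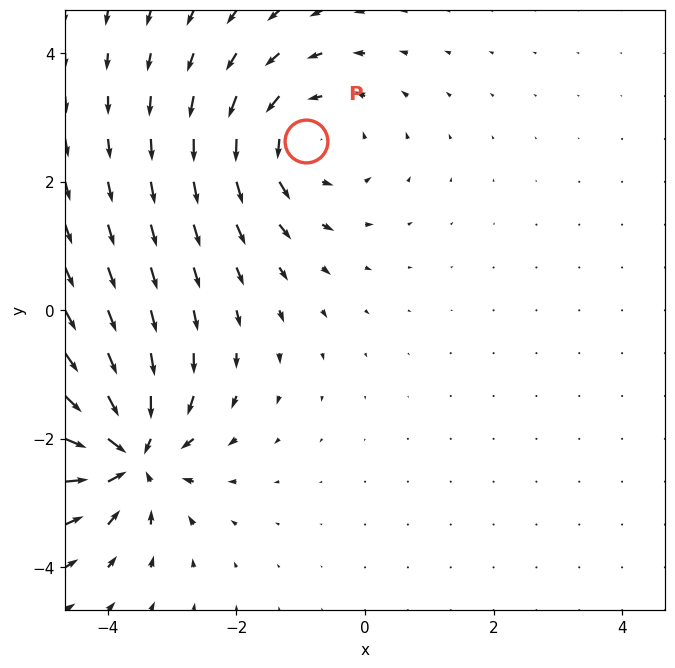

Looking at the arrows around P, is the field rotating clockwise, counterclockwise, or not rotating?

counterclockwise

Near P at (-0.9, 2.6) the arrows circulate counterclockwise. The curl (z-component) there is about +3; positive curl means counterclockwise rotation.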